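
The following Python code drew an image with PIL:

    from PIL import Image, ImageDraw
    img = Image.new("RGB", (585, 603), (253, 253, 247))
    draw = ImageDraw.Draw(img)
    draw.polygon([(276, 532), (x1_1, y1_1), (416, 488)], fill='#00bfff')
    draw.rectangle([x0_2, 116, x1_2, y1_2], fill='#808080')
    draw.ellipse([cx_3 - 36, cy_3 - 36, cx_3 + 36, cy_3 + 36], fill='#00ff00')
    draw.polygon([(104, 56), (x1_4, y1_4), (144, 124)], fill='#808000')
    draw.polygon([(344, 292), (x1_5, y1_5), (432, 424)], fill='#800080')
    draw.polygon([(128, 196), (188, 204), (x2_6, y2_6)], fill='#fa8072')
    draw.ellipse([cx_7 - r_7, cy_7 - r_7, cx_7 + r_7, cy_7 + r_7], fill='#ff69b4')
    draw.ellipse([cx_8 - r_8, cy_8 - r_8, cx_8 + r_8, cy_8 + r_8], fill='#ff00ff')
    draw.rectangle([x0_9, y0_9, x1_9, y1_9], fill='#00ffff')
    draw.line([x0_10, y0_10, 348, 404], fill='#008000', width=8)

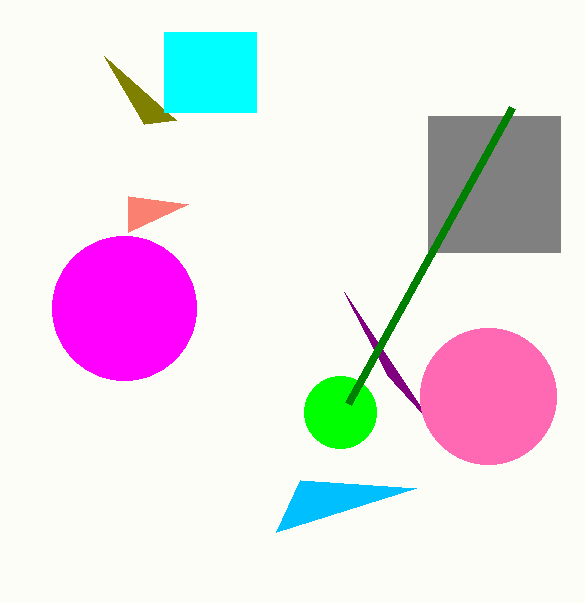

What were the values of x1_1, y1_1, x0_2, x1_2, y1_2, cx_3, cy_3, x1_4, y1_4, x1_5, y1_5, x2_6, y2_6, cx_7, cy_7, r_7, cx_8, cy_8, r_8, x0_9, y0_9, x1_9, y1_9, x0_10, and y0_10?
x1_1 = 300; y1_1 = 480; x0_2 = 428; x1_2 = 560; y1_2 = 252; cx_3 = 340; cy_3 = 412; x1_4 = 176; y1_4 = 120; x1_5 = 388; y1_5 = 376; x2_6 = 128; y2_6 = 232; cx_7 = 488; cy_7 = 396; r_7 = 68; cx_8 = 124; cy_8 = 308; r_8 = 72; x0_9 = 164; y0_9 = 32; x1_9 = 256; y1_9 = 112; x0_10 = 512; y0_10 = 108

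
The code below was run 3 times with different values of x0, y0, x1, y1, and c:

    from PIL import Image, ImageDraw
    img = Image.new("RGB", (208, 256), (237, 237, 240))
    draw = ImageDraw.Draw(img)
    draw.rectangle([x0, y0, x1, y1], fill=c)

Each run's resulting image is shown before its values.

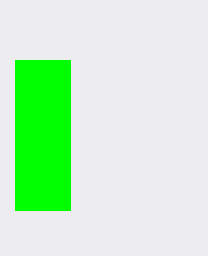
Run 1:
x0 = 15
y0 = 60
x1 = 70
y1 = 210
c = 'lime'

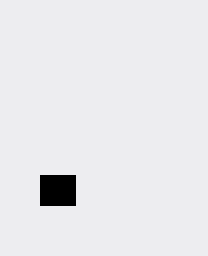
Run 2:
x0 = 40, y0 = 175, x1 = 75, y1 = 205, c = 'black'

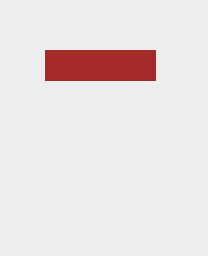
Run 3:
x0 = 45; y0 = 50; x1 = 155; y1 = 80; c = 'brown'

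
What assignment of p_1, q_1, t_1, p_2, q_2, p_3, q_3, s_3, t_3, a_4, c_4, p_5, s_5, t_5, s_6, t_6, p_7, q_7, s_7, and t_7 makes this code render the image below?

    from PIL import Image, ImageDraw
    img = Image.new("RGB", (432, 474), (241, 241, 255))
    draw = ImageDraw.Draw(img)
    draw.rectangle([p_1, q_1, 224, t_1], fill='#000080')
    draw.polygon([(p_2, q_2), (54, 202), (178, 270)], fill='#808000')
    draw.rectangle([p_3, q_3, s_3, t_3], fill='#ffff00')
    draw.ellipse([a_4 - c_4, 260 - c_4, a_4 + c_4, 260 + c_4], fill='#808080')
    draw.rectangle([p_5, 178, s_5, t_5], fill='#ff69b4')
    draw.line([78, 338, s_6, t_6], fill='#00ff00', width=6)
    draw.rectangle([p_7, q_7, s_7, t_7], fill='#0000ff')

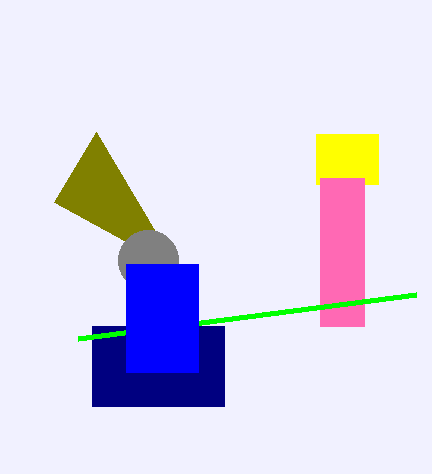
p_1 = 92
q_1 = 326
t_1 = 406
p_2 = 96
q_2 = 132
p_3 = 316
q_3 = 134
s_3 = 378
t_3 = 184
a_4 = 148
c_4 = 30
p_5 = 320
s_5 = 364
t_5 = 326
s_6 = 416
t_6 = 294
p_7 = 126
q_7 = 264
s_7 = 198
t_7 = 372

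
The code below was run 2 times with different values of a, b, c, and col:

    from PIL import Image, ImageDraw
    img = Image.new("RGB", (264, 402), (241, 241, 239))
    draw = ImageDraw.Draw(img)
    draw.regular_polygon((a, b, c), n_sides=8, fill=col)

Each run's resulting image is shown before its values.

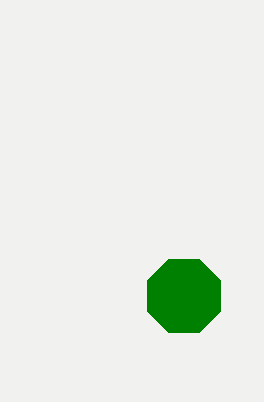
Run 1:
a = 184, b = 296, c = 40, col = 'green'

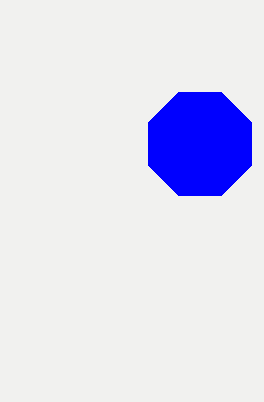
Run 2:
a = 200, b = 144, c = 56, col = 'blue'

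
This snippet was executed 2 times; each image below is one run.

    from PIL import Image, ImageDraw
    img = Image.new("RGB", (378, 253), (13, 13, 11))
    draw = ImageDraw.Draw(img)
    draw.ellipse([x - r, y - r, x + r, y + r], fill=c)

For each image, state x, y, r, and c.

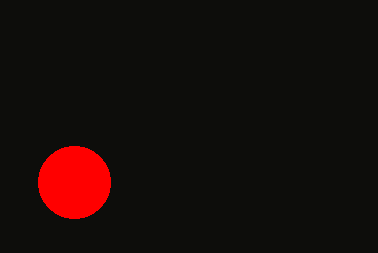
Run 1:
x = 74
y = 182
r = 36
c = 'red'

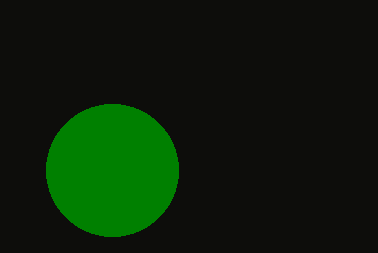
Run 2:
x = 112, y = 170, r = 66, c = 'green'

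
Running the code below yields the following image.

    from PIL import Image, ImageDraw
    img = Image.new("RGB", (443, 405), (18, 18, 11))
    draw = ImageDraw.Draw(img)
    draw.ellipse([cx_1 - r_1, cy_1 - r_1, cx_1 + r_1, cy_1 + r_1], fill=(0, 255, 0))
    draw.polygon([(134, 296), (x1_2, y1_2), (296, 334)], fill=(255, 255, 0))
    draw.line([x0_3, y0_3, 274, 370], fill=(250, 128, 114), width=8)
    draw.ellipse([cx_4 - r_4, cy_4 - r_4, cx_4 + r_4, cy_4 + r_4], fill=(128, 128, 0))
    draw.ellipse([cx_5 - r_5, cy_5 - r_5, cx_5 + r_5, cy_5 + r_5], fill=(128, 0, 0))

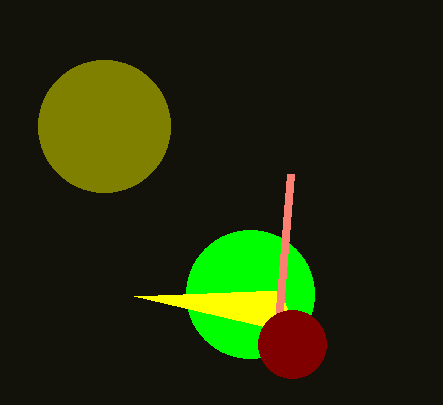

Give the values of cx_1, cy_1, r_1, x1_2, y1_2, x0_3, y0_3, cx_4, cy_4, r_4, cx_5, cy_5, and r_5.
cx_1 = 250, cy_1 = 294, r_1 = 64, x1_2 = 280, y1_2 = 290, x0_3 = 290, y0_3 = 174, cx_4 = 104, cy_4 = 126, r_4 = 66, cx_5 = 292, cy_5 = 344, r_5 = 34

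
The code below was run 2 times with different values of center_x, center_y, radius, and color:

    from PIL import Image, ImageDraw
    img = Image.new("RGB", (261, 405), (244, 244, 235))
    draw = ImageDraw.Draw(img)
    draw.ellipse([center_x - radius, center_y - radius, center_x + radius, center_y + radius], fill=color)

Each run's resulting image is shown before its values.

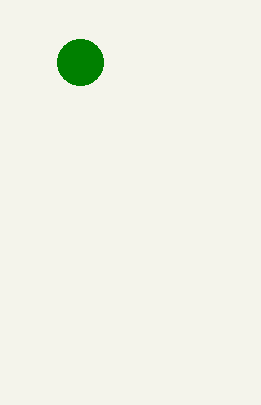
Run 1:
center_x = 80
center_y = 62
radius = 23
color = 'green'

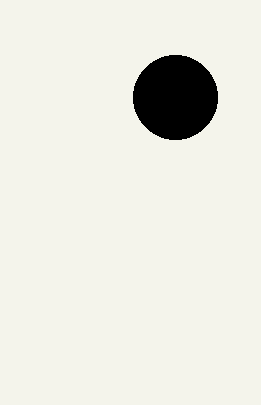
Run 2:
center_x = 175, center_y = 97, radius = 42, color = 'black'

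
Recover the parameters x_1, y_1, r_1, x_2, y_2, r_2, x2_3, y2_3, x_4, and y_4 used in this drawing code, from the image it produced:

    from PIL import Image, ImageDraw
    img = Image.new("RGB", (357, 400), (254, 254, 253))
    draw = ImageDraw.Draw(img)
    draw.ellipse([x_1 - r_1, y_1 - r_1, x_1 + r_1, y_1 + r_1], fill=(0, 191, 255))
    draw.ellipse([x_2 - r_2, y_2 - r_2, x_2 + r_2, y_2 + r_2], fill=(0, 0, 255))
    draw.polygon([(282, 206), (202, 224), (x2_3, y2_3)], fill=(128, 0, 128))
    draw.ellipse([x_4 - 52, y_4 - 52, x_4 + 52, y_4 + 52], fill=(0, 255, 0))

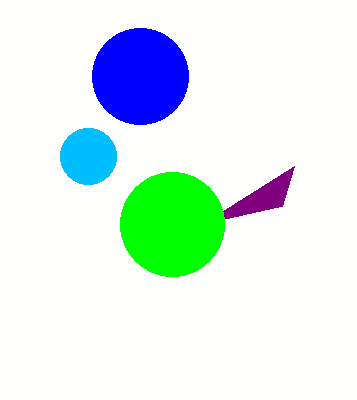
x_1 = 88, y_1 = 156, r_1 = 28, x_2 = 140, y_2 = 76, r_2 = 48, x2_3 = 294, y2_3 = 166, x_4 = 172, y_4 = 224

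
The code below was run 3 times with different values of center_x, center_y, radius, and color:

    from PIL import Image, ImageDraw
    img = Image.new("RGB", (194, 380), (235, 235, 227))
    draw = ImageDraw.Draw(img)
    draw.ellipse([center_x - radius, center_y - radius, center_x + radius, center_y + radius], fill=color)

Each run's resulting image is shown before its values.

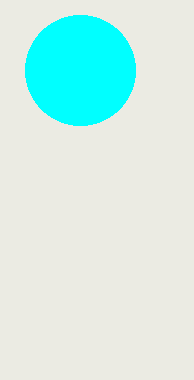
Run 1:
center_x = 80
center_y = 70
radius = 55
color = 'cyan'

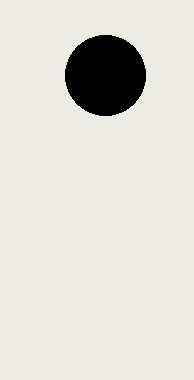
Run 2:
center_x = 105; center_y = 75; radius = 40; color = 'black'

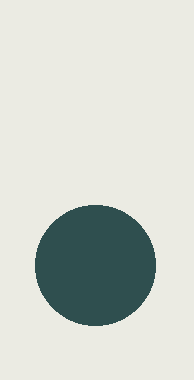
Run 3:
center_x = 95, center_y = 265, radius = 60, color = 'darkslategray'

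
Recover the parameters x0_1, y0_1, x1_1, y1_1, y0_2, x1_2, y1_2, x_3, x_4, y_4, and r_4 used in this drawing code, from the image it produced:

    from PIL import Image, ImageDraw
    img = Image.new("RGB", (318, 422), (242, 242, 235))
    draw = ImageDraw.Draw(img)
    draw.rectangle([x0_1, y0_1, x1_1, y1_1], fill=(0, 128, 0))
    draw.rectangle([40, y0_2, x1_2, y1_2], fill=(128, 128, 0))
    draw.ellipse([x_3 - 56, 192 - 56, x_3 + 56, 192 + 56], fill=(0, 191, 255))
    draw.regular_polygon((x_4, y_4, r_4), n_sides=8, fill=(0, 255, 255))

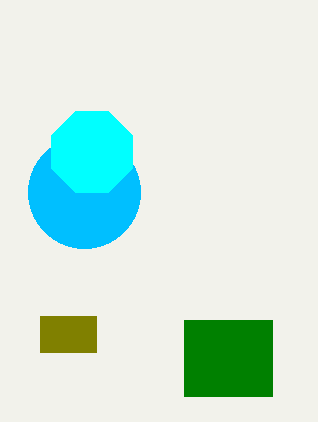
x0_1 = 184
y0_1 = 320
x1_1 = 272
y1_1 = 396
y0_2 = 316
x1_2 = 96
y1_2 = 352
x_3 = 84
x_4 = 92
y_4 = 152
r_4 = 44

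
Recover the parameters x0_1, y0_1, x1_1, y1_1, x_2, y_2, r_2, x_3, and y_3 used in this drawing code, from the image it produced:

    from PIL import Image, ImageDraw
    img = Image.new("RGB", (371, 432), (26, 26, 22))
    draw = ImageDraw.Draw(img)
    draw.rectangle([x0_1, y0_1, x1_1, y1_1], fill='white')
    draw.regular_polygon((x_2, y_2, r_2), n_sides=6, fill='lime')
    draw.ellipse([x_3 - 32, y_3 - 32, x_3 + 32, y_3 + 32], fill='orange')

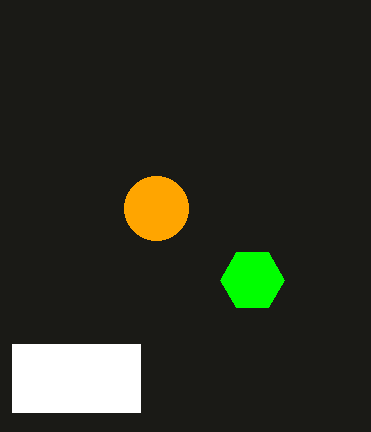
x0_1 = 12, y0_1 = 344, x1_1 = 140, y1_1 = 412, x_2 = 252, y_2 = 280, r_2 = 32, x_3 = 156, y_3 = 208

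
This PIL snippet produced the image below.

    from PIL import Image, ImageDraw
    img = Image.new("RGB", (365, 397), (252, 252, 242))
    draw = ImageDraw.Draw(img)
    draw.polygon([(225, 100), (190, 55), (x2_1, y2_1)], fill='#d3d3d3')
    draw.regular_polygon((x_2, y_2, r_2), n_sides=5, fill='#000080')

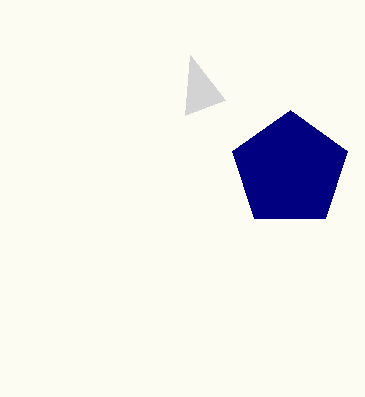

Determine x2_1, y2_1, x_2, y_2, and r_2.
x2_1 = 185; y2_1 = 115; x_2 = 290; y_2 = 170; r_2 = 60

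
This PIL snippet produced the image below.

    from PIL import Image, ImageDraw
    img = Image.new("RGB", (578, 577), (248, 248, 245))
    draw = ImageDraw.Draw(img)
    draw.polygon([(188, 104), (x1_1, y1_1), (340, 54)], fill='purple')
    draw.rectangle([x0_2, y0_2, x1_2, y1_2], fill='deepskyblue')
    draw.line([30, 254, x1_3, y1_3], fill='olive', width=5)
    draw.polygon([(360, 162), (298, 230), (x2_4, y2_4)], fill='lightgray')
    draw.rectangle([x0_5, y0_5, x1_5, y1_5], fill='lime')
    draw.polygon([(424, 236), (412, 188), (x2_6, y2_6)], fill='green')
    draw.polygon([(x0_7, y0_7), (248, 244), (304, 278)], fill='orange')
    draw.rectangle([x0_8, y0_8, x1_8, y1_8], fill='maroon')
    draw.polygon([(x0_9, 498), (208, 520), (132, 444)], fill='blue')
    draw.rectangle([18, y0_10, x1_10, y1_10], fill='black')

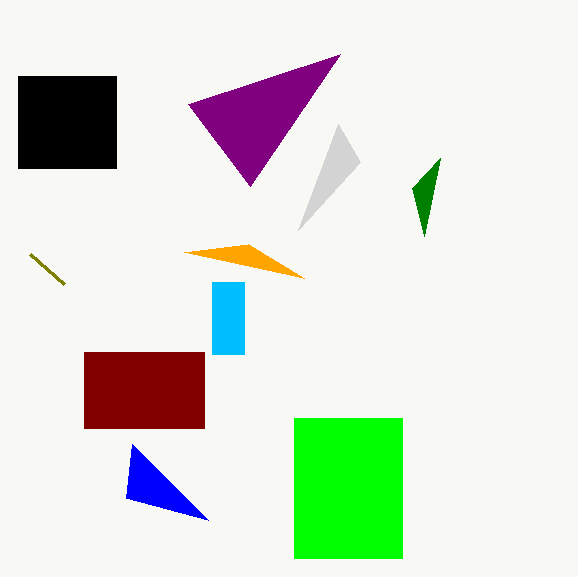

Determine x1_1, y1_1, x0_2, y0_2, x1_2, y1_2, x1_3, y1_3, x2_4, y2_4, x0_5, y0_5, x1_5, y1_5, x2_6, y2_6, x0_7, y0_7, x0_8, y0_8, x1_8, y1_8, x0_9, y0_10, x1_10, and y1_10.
x1_1 = 250; y1_1 = 186; x0_2 = 212; y0_2 = 282; x1_2 = 244; y1_2 = 354; x1_3 = 64; y1_3 = 284; x2_4 = 338; y2_4 = 124; x0_5 = 294; y0_5 = 418; x1_5 = 402; y1_5 = 558; x2_6 = 440; y2_6 = 158; x0_7 = 184; y0_7 = 252; x0_8 = 84; y0_8 = 352; x1_8 = 204; y1_8 = 428; x0_9 = 126; y0_10 = 76; x1_10 = 116; y1_10 = 168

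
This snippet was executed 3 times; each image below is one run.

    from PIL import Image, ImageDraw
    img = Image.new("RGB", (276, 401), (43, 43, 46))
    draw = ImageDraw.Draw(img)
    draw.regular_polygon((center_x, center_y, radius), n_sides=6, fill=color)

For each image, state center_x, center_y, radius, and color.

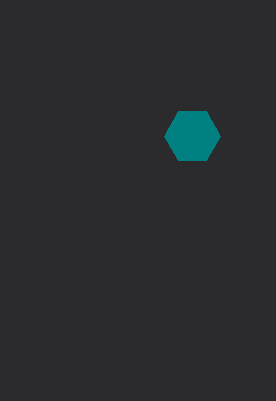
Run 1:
center_x = 192, center_y = 136, radius = 28, color = 'teal'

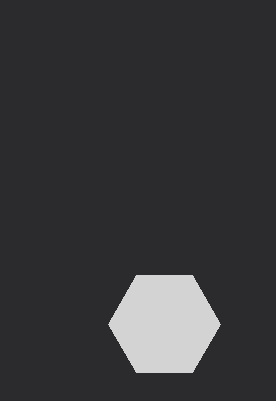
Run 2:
center_x = 164; center_y = 324; radius = 56; color = 'lightgray'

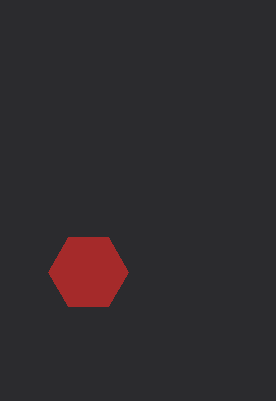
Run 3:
center_x = 88, center_y = 272, radius = 40, color = 'brown'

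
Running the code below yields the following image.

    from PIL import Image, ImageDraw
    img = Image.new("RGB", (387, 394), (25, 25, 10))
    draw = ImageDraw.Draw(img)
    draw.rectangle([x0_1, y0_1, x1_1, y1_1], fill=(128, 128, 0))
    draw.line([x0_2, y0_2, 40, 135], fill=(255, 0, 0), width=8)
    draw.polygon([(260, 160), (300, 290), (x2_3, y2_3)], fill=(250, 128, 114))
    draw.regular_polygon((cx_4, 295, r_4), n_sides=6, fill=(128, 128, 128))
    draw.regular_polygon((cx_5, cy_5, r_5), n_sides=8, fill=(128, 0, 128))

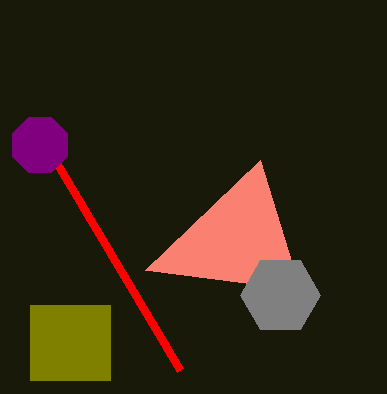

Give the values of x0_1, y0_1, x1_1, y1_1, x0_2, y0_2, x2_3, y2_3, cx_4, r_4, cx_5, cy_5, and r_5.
x0_1 = 30; y0_1 = 305; x1_1 = 110; y1_1 = 380; x0_2 = 180; y0_2 = 370; x2_3 = 145; y2_3 = 270; cx_4 = 280; r_4 = 40; cx_5 = 40; cy_5 = 145; r_5 = 30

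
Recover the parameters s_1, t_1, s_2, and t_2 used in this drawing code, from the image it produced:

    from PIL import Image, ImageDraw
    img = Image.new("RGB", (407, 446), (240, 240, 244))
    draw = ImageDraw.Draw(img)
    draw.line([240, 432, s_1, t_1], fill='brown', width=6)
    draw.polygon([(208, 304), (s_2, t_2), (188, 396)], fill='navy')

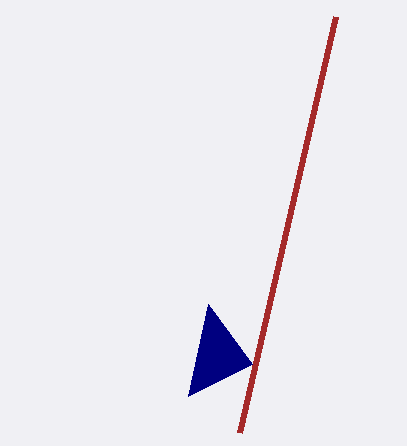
s_1 = 336
t_1 = 16
s_2 = 252
t_2 = 364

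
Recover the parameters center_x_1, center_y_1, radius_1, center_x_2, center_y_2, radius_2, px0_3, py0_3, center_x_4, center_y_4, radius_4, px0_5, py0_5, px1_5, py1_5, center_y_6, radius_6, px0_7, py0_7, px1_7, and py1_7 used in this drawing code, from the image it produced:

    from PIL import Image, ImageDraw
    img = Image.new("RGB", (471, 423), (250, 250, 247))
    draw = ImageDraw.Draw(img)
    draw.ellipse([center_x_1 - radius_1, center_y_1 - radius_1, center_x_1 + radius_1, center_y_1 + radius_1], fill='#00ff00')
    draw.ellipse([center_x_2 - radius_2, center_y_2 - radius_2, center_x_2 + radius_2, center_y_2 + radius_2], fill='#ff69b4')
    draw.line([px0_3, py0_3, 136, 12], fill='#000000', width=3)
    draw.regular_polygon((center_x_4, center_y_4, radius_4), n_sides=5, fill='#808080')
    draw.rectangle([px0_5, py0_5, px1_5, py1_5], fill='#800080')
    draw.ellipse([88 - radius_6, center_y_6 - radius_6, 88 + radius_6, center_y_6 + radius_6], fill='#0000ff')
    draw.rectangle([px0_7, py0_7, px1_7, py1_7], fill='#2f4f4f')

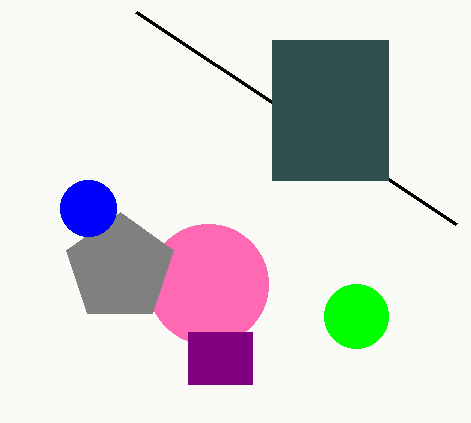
center_x_1 = 356
center_y_1 = 316
radius_1 = 32
center_x_2 = 208
center_y_2 = 284
radius_2 = 60
px0_3 = 456
py0_3 = 224
center_x_4 = 120
center_y_4 = 268
radius_4 = 56
px0_5 = 188
py0_5 = 332
px1_5 = 252
py1_5 = 384
center_y_6 = 208
radius_6 = 28
px0_7 = 272
py0_7 = 40
px1_7 = 388
py1_7 = 180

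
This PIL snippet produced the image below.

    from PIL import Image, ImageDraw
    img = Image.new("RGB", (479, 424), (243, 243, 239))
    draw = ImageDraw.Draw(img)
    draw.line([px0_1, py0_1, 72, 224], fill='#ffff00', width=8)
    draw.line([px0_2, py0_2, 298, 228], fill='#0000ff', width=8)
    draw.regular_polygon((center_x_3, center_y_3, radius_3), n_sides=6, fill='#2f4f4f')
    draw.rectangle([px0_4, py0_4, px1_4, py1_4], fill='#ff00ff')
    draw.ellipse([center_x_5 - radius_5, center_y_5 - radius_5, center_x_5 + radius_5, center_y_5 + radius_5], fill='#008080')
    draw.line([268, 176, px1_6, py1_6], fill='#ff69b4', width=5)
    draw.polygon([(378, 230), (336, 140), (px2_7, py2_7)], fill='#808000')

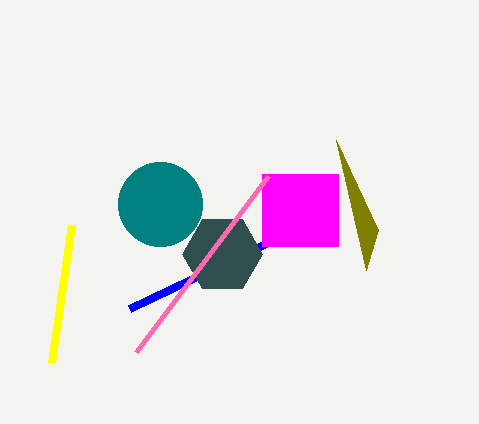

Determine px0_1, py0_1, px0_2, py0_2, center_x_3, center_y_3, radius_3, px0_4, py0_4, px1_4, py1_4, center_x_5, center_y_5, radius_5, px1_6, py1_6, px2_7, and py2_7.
px0_1 = 52, py0_1 = 362, px0_2 = 130, py0_2 = 308, center_x_3 = 222, center_y_3 = 254, radius_3 = 40, px0_4 = 262, py0_4 = 174, px1_4 = 338, py1_4 = 246, center_x_5 = 160, center_y_5 = 204, radius_5 = 42, px1_6 = 136, py1_6 = 352, px2_7 = 366, py2_7 = 270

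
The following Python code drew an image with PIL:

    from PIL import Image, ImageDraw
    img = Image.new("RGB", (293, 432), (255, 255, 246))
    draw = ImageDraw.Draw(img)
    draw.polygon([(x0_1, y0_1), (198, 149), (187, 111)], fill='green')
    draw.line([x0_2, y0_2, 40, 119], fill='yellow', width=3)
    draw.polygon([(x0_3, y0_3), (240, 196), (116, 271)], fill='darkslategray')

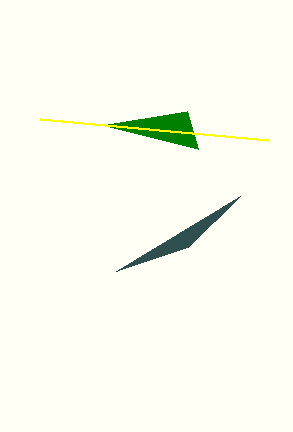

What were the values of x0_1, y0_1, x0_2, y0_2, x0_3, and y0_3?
x0_1 = 102, y0_1 = 125, x0_2 = 268, y0_2 = 140, x0_3 = 188, y0_3 = 247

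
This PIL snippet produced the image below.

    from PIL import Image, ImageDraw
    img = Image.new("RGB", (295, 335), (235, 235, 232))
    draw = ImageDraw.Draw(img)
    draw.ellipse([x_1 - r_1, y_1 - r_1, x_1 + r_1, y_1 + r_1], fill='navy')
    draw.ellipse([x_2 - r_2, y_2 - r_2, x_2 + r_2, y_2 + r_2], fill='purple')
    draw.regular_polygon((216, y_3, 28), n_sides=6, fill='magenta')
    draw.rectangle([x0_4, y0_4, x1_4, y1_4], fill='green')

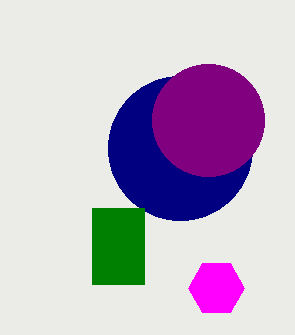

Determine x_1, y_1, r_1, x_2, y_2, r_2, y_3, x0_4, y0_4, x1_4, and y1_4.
x_1 = 180; y_1 = 148; r_1 = 72; x_2 = 208; y_2 = 120; r_2 = 56; y_3 = 288; x0_4 = 92; y0_4 = 208; x1_4 = 144; y1_4 = 284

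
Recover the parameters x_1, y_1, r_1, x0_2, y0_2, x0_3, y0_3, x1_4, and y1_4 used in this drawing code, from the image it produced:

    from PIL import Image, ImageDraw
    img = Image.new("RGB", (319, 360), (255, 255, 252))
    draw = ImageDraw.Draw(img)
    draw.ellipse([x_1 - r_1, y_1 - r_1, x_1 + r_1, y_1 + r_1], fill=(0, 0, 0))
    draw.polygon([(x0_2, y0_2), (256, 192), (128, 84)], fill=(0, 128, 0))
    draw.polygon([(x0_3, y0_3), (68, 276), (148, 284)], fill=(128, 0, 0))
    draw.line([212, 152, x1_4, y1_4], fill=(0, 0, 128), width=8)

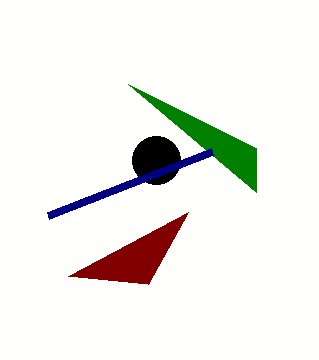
x_1 = 156
y_1 = 160
r_1 = 24
x0_2 = 256
y0_2 = 148
x0_3 = 188
y0_3 = 212
x1_4 = 48
y1_4 = 216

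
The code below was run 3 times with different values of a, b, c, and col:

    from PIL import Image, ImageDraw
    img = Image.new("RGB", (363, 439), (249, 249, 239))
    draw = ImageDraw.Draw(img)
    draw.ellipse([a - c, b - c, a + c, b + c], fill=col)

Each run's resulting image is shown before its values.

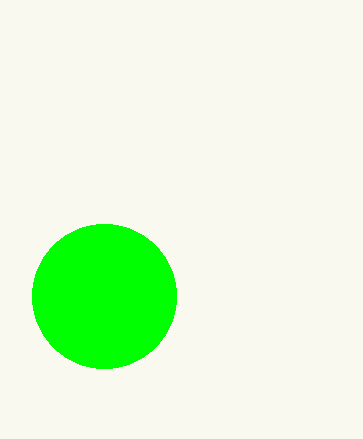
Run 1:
a = 104
b = 296
c = 72
col = 'lime'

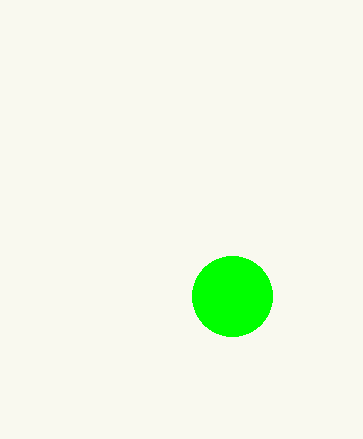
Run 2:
a = 232, b = 296, c = 40, col = 'lime'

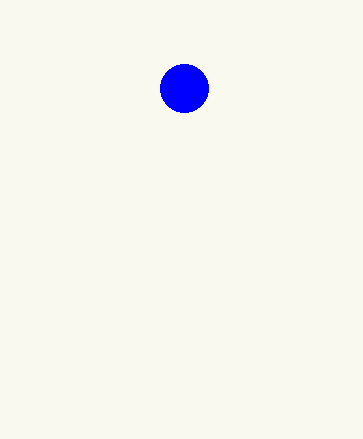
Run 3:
a = 184; b = 88; c = 24; col = 'blue'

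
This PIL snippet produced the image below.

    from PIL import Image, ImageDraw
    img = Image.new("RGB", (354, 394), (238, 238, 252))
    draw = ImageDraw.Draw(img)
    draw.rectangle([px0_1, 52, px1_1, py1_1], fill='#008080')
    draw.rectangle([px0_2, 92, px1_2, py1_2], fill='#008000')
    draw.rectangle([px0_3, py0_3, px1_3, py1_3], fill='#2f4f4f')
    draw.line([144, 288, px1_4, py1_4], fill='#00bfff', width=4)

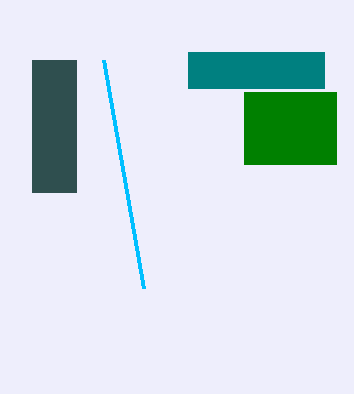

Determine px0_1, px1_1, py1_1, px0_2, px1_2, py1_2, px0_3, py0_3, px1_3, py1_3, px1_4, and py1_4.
px0_1 = 188, px1_1 = 324, py1_1 = 88, px0_2 = 244, px1_2 = 336, py1_2 = 164, px0_3 = 32, py0_3 = 60, px1_3 = 76, py1_3 = 192, px1_4 = 104, py1_4 = 60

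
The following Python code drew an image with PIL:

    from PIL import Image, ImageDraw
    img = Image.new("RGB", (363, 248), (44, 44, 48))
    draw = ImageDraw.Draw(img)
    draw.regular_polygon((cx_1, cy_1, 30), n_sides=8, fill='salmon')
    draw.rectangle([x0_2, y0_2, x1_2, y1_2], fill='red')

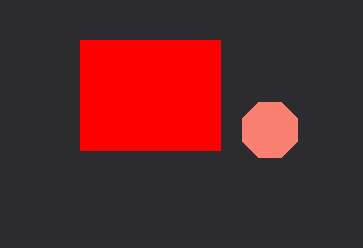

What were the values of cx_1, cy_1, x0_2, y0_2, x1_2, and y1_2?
cx_1 = 270; cy_1 = 130; x0_2 = 80; y0_2 = 40; x1_2 = 220; y1_2 = 150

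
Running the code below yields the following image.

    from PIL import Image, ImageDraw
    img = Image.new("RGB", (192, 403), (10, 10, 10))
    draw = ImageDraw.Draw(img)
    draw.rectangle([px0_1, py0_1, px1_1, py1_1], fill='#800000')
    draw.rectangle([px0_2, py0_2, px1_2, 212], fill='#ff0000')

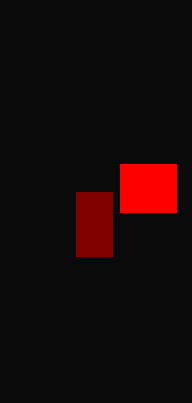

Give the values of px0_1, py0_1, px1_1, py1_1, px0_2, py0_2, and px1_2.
px0_1 = 76; py0_1 = 192; px1_1 = 112; py1_1 = 256; px0_2 = 120; py0_2 = 164; px1_2 = 176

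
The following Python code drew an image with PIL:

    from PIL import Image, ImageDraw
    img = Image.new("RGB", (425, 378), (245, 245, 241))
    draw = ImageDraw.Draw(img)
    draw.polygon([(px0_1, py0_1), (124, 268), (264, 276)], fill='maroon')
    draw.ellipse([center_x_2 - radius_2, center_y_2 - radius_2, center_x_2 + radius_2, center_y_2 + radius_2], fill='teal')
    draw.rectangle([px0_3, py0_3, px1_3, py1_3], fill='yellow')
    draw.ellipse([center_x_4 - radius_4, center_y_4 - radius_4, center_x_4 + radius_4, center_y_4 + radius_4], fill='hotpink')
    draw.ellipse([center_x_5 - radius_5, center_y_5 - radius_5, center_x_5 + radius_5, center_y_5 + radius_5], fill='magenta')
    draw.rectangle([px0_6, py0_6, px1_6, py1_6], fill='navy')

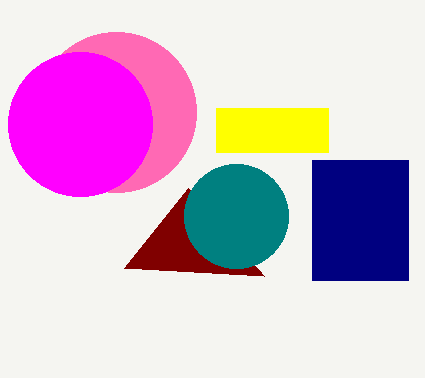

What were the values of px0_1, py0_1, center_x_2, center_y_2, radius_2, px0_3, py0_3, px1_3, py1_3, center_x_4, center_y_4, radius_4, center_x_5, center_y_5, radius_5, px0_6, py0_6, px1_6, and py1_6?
px0_1 = 188
py0_1 = 188
center_x_2 = 236
center_y_2 = 216
radius_2 = 52
px0_3 = 216
py0_3 = 108
px1_3 = 328
py1_3 = 152
center_x_4 = 116
center_y_4 = 112
radius_4 = 80
center_x_5 = 80
center_y_5 = 124
radius_5 = 72
px0_6 = 312
py0_6 = 160
px1_6 = 408
py1_6 = 280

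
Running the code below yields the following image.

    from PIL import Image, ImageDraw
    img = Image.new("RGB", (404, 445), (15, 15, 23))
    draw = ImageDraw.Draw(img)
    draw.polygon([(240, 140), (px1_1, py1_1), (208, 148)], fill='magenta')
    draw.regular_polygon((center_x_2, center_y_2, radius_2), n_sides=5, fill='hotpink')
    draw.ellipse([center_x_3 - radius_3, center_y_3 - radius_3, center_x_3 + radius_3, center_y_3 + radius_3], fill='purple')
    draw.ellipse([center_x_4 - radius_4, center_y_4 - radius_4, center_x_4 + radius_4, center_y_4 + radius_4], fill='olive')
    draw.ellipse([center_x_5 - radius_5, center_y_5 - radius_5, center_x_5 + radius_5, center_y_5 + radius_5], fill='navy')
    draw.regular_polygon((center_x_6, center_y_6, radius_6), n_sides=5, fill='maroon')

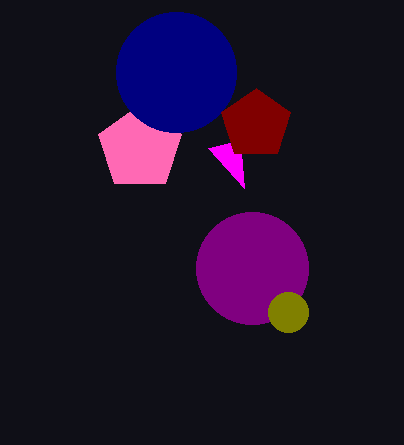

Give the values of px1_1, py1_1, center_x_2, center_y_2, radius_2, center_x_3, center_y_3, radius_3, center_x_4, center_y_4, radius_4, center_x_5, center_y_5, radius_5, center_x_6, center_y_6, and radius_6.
px1_1 = 244
py1_1 = 188
center_x_2 = 140
center_y_2 = 148
radius_2 = 44
center_x_3 = 252
center_y_3 = 268
radius_3 = 56
center_x_4 = 288
center_y_4 = 312
radius_4 = 20
center_x_5 = 176
center_y_5 = 72
radius_5 = 60
center_x_6 = 256
center_y_6 = 124
radius_6 = 36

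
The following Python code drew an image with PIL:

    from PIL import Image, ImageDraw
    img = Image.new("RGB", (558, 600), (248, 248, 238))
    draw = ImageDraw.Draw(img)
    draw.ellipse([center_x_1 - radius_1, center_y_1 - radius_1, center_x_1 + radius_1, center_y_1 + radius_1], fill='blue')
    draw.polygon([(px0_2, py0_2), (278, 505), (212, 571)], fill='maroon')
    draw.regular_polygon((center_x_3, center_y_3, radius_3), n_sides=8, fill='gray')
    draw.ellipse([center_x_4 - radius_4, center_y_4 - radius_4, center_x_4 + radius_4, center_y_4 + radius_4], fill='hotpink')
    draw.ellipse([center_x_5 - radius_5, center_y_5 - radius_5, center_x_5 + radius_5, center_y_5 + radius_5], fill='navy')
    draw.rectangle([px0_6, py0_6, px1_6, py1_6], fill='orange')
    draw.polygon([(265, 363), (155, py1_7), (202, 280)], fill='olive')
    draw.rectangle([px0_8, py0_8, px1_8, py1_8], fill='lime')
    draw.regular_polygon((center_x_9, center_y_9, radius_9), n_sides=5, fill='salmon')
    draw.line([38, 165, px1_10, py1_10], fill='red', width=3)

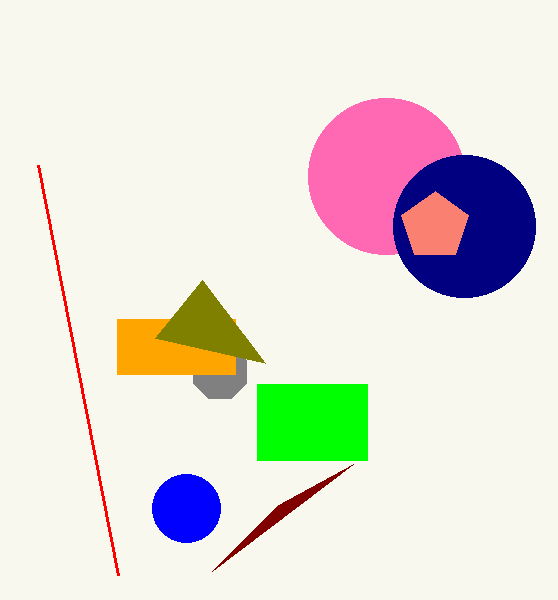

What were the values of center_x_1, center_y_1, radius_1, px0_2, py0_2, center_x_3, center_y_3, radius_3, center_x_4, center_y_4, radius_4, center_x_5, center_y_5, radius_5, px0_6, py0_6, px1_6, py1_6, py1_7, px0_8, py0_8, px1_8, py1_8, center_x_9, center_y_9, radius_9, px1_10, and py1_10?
center_x_1 = 186; center_y_1 = 508; radius_1 = 34; px0_2 = 353; py0_2 = 464; center_x_3 = 220; center_y_3 = 372; radius_3 = 29; center_x_4 = 386; center_y_4 = 176; radius_4 = 78; center_x_5 = 464; center_y_5 = 226; radius_5 = 71; px0_6 = 117; py0_6 = 319; px1_6 = 235; py1_6 = 374; py1_7 = 338; px0_8 = 257; py0_8 = 384; px1_8 = 367; py1_8 = 460; center_x_9 = 435; center_y_9 = 226; radius_9 = 35; px1_10 = 118; py1_10 = 575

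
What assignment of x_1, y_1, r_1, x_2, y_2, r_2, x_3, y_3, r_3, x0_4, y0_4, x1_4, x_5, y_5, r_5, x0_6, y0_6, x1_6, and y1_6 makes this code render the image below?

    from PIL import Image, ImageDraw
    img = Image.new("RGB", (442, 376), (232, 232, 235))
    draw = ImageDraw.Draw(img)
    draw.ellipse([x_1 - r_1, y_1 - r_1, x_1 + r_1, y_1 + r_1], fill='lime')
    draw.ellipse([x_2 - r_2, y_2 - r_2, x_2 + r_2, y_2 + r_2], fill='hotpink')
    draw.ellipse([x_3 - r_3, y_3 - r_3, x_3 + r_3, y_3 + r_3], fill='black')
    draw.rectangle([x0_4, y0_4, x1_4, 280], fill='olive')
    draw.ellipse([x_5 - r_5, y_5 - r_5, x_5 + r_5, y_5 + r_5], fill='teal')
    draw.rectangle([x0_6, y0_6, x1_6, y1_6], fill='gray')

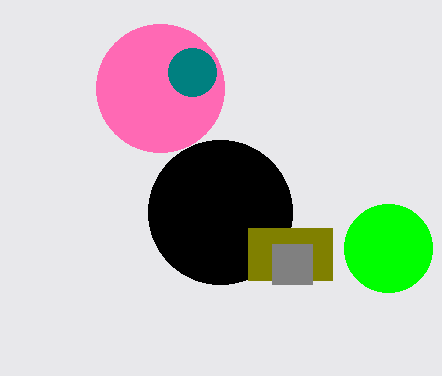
x_1 = 388; y_1 = 248; r_1 = 44; x_2 = 160; y_2 = 88; r_2 = 64; x_3 = 220; y_3 = 212; r_3 = 72; x0_4 = 248; y0_4 = 228; x1_4 = 332; x_5 = 192; y_5 = 72; r_5 = 24; x0_6 = 272; y0_6 = 244; x1_6 = 312; y1_6 = 284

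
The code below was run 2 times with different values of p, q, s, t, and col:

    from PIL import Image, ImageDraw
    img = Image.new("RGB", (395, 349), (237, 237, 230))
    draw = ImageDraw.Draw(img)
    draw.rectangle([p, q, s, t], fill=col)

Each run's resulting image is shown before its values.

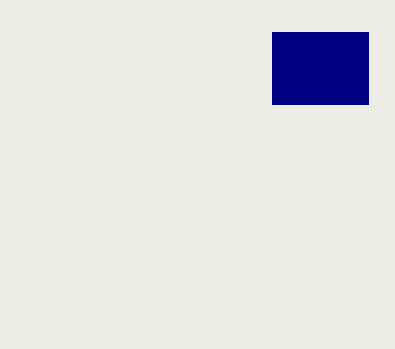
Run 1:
p = 272; q = 32; s = 368; t = 104; col = 'navy'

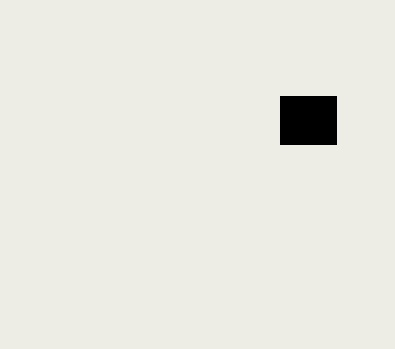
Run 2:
p = 280
q = 96
s = 336
t = 144
col = 'black'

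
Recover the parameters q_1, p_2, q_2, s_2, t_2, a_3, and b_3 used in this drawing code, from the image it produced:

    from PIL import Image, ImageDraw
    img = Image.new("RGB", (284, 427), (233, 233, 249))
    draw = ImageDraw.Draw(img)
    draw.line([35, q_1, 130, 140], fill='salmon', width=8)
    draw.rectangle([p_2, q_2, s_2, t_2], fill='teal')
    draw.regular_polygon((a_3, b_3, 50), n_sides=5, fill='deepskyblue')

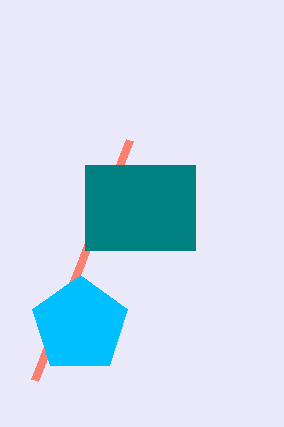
q_1 = 380
p_2 = 85
q_2 = 165
s_2 = 195
t_2 = 250
a_3 = 80
b_3 = 325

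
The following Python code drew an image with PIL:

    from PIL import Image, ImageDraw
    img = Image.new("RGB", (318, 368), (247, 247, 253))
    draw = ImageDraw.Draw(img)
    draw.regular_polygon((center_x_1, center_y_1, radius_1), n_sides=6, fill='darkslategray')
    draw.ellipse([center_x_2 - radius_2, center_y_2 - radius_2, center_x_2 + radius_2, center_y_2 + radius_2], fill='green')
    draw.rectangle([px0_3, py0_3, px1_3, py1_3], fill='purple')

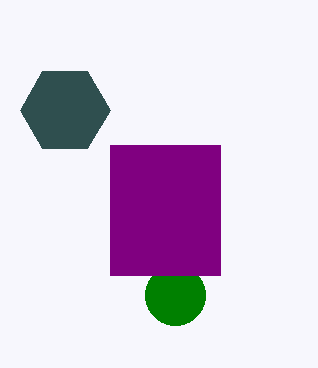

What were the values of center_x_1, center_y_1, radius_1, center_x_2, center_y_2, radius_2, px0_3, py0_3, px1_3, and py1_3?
center_x_1 = 65
center_y_1 = 110
radius_1 = 45
center_x_2 = 175
center_y_2 = 295
radius_2 = 30
px0_3 = 110
py0_3 = 145
px1_3 = 220
py1_3 = 275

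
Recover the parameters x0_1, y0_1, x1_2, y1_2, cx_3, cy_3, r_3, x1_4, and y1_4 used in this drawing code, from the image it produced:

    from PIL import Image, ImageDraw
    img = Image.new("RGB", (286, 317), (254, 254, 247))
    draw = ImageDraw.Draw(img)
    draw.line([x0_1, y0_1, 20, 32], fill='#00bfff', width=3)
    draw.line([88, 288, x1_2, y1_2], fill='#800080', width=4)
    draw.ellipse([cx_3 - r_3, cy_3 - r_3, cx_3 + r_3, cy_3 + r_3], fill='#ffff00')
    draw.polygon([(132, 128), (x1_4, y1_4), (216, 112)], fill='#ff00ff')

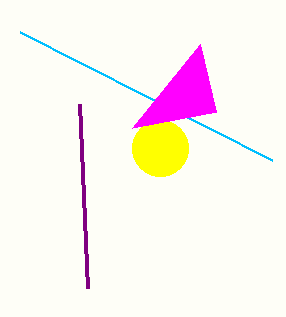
x0_1 = 272, y0_1 = 160, x1_2 = 80, y1_2 = 104, cx_3 = 160, cy_3 = 148, r_3 = 28, x1_4 = 200, y1_4 = 44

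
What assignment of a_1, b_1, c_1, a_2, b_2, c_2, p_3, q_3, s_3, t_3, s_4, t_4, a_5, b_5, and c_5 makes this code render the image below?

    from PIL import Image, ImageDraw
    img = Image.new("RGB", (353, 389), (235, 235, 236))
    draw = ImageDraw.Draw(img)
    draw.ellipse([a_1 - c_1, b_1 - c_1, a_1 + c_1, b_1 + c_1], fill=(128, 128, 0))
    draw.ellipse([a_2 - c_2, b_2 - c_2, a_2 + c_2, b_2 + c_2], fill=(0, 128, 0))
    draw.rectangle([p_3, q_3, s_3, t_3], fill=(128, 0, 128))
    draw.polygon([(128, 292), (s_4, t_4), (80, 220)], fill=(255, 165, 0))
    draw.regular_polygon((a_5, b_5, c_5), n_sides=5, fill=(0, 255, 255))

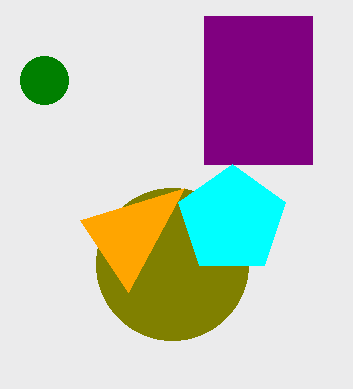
a_1 = 172, b_1 = 264, c_1 = 76, a_2 = 44, b_2 = 80, c_2 = 24, p_3 = 204, q_3 = 16, s_3 = 312, t_3 = 164, s_4 = 184, t_4 = 188, a_5 = 232, b_5 = 220, c_5 = 56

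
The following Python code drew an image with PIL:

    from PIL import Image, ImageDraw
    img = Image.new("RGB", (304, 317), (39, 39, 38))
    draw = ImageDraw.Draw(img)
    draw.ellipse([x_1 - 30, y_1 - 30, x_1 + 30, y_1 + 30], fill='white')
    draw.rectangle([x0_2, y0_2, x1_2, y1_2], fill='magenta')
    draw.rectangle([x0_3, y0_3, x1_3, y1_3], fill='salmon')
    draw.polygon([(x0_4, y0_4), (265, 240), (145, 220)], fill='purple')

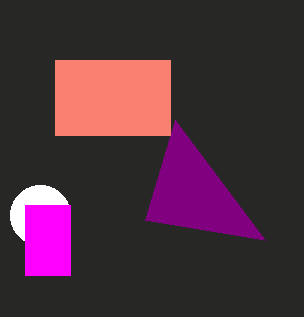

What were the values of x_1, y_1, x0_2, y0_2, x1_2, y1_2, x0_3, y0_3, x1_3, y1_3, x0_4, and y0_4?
x_1 = 40; y_1 = 215; x0_2 = 25; y0_2 = 205; x1_2 = 70; y1_2 = 275; x0_3 = 55; y0_3 = 60; x1_3 = 170; y1_3 = 135; x0_4 = 175; y0_4 = 120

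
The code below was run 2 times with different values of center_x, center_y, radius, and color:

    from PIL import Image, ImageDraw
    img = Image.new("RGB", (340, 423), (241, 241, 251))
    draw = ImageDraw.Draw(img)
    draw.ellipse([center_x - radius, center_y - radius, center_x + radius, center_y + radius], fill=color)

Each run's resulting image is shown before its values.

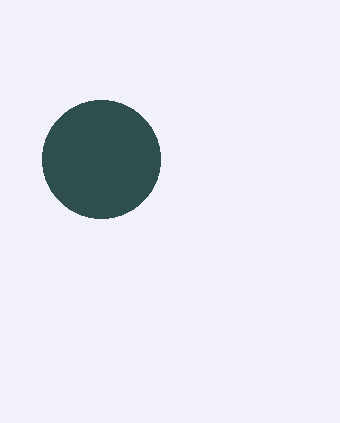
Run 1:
center_x = 101
center_y = 159
radius = 59
color = 'darkslategray'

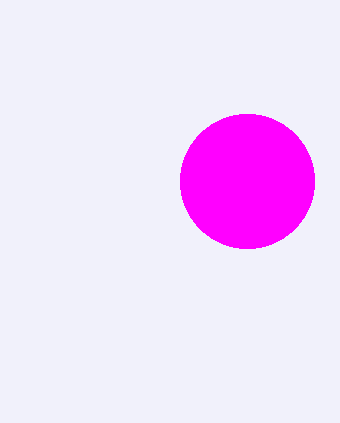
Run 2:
center_x = 247; center_y = 181; radius = 67; color = 'magenta'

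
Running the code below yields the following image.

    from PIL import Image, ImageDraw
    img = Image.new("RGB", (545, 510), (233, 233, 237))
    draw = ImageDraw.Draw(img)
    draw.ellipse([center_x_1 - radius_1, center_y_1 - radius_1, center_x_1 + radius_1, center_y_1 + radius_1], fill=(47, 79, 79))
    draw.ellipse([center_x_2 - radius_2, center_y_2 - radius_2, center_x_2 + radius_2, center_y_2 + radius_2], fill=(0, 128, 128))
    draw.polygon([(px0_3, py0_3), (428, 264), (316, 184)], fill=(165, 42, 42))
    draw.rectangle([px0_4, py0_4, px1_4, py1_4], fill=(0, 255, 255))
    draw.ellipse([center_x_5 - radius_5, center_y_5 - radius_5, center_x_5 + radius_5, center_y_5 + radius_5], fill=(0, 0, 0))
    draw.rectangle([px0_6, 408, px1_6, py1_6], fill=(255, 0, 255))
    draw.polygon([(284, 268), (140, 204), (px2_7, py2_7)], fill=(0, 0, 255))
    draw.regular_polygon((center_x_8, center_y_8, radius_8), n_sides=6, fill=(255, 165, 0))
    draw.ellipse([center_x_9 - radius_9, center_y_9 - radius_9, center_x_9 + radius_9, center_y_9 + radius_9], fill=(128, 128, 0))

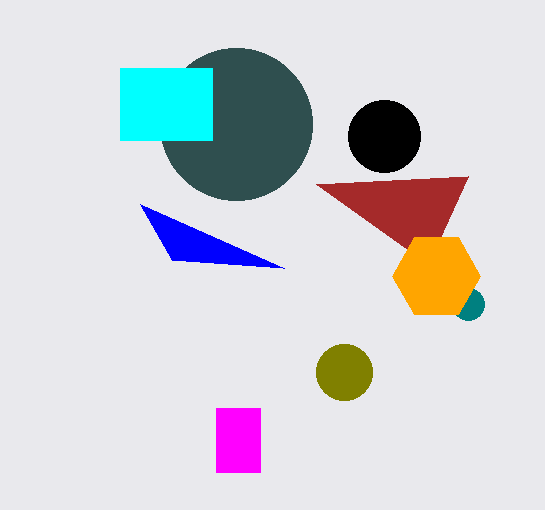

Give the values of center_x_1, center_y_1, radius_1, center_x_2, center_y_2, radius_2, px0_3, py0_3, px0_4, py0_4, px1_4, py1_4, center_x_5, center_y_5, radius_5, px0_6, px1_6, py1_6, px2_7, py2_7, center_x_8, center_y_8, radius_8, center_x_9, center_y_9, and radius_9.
center_x_1 = 236
center_y_1 = 124
radius_1 = 76
center_x_2 = 468
center_y_2 = 304
radius_2 = 16
px0_3 = 468
py0_3 = 176
px0_4 = 120
py0_4 = 68
px1_4 = 212
py1_4 = 140
center_x_5 = 384
center_y_5 = 136
radius_5 = 36
px0_6 = 216
px1_6 = 260
py1_6 = 472
px2_7 = 172
py2_7 = 260
center_x_8 = 436
center_y_8 = 276
radius_8 = 44
center_x_9 = 344
center_y_9 = 372
radius_9 = 28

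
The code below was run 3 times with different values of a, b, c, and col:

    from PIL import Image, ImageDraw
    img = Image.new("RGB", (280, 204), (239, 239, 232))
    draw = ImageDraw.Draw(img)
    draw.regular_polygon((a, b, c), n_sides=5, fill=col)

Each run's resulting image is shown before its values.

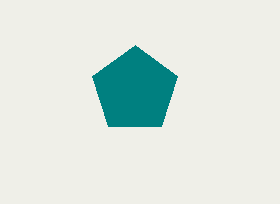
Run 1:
a = 135
b = 90
c = 45
col = 'teal'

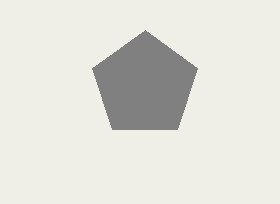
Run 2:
a = 145
b = 85
c = 55
col = 'gray'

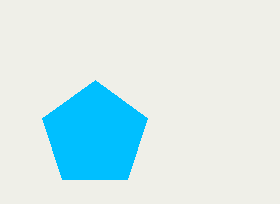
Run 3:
a = 95; b = 135; c = 55; col = 'deepskyblue'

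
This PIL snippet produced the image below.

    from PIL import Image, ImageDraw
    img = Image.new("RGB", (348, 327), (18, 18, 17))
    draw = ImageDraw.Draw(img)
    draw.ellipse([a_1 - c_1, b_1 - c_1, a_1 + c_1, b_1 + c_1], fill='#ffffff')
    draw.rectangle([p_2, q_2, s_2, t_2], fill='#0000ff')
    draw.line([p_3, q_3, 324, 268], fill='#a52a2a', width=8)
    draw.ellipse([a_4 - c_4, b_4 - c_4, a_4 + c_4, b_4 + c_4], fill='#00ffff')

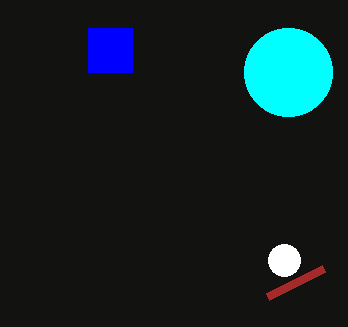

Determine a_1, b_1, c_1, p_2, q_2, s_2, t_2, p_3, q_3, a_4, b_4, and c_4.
a_1 = 284, b_1 = 260, c_1 = 16, p_2 = 88, q_2 = 28, s_2 = 132, t_2 = 72, p_3 = 268, q_3 = 296, a_4 = 288, b_4 = 72, c_4 = 44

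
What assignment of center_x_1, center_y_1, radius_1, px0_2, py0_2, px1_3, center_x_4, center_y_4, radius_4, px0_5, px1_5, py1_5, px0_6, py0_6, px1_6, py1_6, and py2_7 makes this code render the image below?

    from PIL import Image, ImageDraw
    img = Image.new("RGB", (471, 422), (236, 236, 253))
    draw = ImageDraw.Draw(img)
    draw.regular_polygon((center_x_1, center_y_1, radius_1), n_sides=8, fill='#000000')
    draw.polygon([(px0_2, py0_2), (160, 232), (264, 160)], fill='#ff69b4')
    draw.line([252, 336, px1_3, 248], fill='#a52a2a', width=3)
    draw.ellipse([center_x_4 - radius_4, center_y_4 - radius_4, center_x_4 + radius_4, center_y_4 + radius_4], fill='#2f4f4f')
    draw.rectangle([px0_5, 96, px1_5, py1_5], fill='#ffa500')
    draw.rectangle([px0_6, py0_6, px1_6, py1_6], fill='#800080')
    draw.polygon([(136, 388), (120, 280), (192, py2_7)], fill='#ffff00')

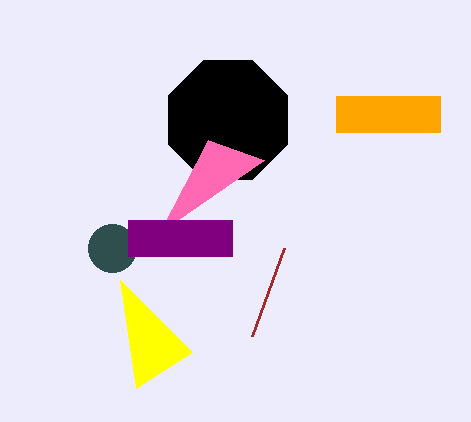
center_x_1 = 228; center_y_1 = 120; radius_1 = 64; px0_2 = 208; py0_2 = 140; px1_3 = 284; center_x_4 = 112; center_y_4 = 248; radius_4 = 24; px0_5 = 336; px1_5 = 440; py1_5 = 132; px0_6 = 128; py0_6 = 220; px1_6 = 232; py1_6 = 256; py2_7 = 352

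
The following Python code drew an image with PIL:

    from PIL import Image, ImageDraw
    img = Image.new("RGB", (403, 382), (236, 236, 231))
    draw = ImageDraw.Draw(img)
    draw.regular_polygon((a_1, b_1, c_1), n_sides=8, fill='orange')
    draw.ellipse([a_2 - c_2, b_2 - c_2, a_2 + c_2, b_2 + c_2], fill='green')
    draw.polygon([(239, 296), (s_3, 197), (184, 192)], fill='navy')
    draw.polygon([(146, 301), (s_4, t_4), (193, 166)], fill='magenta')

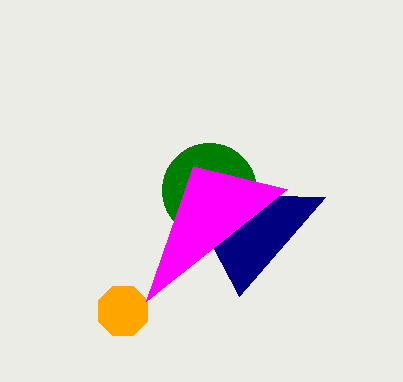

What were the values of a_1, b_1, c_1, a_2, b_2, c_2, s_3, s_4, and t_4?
a_1 = 123; b_1 = 311; c_1 = 27; a_2 = 209; b_2 = 190; c_2 = 47; s_3 = 325; s_4 = 287; t_4 = 189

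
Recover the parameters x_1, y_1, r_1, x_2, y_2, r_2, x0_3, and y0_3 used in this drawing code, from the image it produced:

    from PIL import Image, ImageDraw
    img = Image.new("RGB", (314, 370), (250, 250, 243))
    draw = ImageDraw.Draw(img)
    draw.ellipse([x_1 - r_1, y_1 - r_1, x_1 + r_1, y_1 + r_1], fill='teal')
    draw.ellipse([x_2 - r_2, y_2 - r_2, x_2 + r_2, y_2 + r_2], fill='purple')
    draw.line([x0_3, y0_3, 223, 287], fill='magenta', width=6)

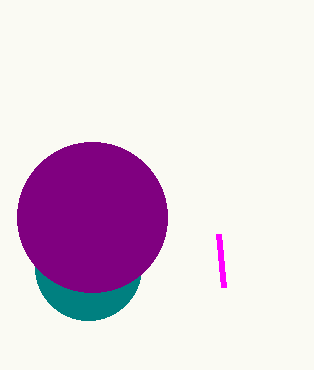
x_1 = 88
y_1 = 267
r_1 = 53
x_2 = 92
y_2 = 217
r_2 = 75
x0_3 = 218
y0_3 = 234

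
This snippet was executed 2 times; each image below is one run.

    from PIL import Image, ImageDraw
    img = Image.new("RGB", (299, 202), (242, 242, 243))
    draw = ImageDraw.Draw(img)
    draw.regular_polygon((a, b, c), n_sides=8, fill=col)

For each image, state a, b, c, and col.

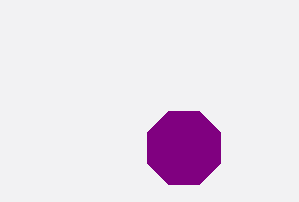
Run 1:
a = 184; b = 148; c = 40; col = 'purple'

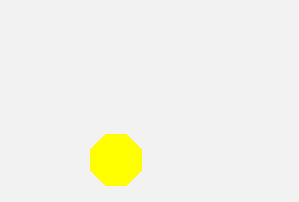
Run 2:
a = 116
b = 160
c = 28
col = 'yellow'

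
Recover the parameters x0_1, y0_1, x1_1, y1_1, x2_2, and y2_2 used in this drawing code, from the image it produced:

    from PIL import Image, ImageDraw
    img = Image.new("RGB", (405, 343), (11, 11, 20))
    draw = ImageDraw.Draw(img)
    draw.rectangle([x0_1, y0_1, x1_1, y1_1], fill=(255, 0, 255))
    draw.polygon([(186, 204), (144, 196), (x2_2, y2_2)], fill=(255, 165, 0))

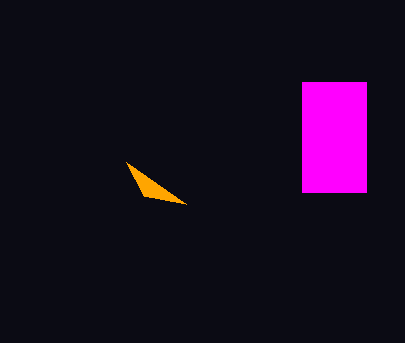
x0_1 = 302, y0_1 = 82, x1_1 = 366, y1_1 = 192, x2_2 = 126, y2_2 = 162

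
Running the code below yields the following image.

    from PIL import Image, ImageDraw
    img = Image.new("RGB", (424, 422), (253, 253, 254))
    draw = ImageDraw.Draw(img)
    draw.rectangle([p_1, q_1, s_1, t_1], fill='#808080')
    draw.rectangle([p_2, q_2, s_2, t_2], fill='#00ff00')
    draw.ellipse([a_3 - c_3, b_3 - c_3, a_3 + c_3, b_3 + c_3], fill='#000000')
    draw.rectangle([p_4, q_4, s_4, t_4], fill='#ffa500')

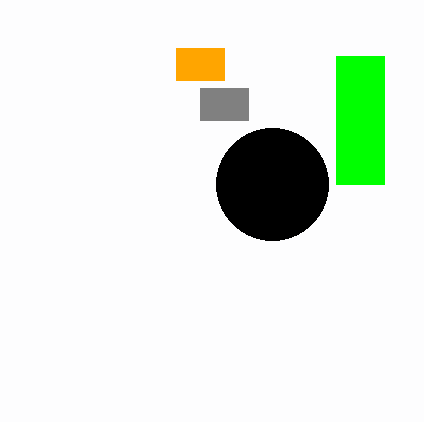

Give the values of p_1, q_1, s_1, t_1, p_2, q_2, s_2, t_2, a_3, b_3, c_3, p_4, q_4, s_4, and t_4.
p_1 = 200, q_1 = 88, s_1 = 248, t_1 = 120, p_2 = 336, q_2 = 56, s_2 = 384, t_2 = 184, a_3 = 272, b_3 = 184, c_3 = 56, p_4 = 176, q_4 = 48, s_4 = 224, t_4 = 80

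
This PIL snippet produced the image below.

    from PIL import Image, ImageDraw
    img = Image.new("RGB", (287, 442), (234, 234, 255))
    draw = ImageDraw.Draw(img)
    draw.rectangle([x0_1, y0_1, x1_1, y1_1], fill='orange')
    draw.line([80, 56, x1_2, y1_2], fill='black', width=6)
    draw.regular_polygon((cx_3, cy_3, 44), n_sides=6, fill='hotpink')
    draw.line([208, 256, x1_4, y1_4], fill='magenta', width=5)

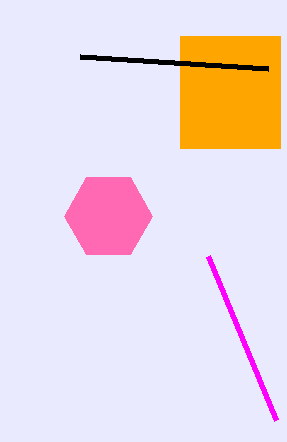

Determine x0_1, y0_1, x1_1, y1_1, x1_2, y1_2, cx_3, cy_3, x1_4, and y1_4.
x0_1 = 180, y0_1 = 36, x1_1 = 280, y1_1 = 148, x1_2 = 268, y1_2 = 68, cx_3 = 108, cy_3 = 216, x1_4 = 276, y1_4 = 420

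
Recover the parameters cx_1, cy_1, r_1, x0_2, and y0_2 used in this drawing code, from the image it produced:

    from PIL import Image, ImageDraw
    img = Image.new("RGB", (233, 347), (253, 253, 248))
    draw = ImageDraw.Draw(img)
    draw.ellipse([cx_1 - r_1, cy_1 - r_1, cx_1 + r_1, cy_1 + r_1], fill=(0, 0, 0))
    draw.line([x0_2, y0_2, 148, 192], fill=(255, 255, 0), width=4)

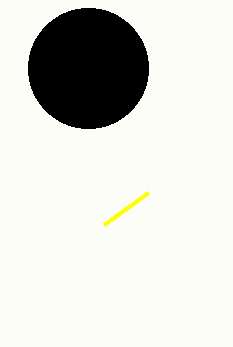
cx_1 = 88
cy_1 = 68
r_1 = 60
x0_2 = 104
y0_2 = 224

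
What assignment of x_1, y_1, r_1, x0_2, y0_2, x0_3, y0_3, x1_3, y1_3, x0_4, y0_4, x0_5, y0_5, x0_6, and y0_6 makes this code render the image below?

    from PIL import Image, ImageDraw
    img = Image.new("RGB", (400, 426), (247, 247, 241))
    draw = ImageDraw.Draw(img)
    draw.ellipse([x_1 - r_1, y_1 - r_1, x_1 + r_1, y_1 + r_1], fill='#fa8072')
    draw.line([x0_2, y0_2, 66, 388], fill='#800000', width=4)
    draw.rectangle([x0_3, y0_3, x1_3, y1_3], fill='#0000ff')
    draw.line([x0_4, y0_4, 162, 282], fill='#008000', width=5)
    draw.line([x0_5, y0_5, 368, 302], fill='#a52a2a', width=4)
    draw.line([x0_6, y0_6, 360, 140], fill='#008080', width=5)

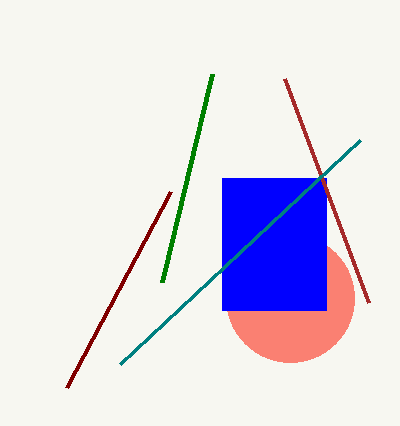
x_1 = 290, y_1 = 298, r_1 = 64, x0_2 = 170, y0_2 = 192, x0_3 = 222, y0_3 = 178, x1_3 = 326, y1_3 = 310, x0_4 = 212, y0_4 = 74, x0_5 = 284, y0_5 = 78, x0_6 = 120, y0_6 = 364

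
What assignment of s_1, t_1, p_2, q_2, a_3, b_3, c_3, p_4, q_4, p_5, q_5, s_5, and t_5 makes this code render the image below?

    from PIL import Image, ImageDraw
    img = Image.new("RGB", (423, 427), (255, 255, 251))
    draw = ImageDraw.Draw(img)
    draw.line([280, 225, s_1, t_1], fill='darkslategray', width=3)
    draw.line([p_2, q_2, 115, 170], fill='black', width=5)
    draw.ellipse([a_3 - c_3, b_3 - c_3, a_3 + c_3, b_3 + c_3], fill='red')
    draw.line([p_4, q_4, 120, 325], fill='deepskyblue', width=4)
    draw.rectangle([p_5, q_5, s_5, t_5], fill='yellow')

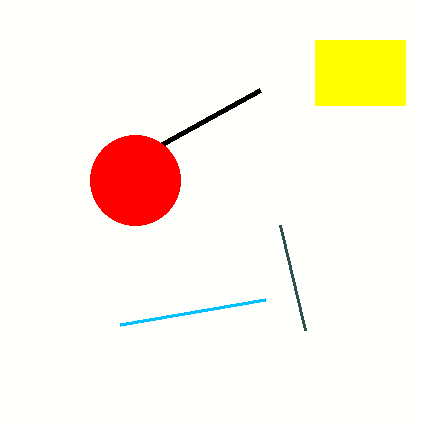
s_1 = 305; t_1 = 330; p_2 = 260; q_2 = 90; a_3 = 135; b_3 = 180; c_3 = 45; p_4 = 265; q_4 = 300; p_5 = 315; q_5 = 40; s_5 = 405; t_5 = 105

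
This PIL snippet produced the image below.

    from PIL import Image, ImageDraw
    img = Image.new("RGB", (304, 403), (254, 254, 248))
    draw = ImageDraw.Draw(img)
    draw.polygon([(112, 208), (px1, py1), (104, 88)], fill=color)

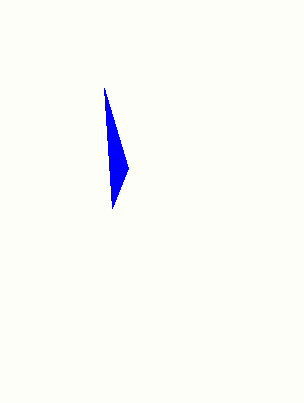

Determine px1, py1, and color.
px1 = 128
py1 = 168
color = 'blue'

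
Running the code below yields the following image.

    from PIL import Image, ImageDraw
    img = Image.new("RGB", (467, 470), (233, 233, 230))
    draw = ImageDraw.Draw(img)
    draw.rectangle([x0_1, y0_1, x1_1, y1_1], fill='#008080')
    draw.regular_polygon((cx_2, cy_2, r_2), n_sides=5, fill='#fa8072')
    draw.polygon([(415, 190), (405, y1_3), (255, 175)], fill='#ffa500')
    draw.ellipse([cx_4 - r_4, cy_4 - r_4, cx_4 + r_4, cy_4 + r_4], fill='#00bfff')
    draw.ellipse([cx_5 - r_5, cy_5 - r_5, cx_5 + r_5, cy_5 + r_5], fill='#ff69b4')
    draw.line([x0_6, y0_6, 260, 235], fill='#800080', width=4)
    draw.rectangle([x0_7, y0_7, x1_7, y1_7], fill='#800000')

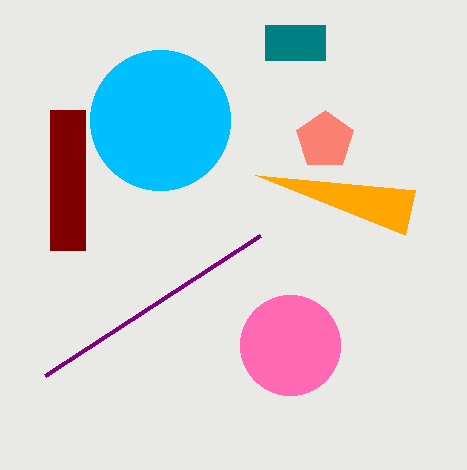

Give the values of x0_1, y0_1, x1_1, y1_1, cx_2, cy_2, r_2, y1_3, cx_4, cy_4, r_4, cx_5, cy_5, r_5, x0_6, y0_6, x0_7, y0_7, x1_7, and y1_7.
x0_1 = 265; y0_1 = 25; x1_1 = 325; y1_1 = 60; cx_2 = 325; cy_2 = 140; r_2 = 30; y1_3 = 235; cx_4 = 160; cy_4 = 120; r_4 = 70; cx_5 = 290; cy_5 = 345; r_5 = 50; x0_6 = 45; y0_6 = 375; x0_7 = 50; y0_7 = 110; x1_7 = 85; y1_7 = 250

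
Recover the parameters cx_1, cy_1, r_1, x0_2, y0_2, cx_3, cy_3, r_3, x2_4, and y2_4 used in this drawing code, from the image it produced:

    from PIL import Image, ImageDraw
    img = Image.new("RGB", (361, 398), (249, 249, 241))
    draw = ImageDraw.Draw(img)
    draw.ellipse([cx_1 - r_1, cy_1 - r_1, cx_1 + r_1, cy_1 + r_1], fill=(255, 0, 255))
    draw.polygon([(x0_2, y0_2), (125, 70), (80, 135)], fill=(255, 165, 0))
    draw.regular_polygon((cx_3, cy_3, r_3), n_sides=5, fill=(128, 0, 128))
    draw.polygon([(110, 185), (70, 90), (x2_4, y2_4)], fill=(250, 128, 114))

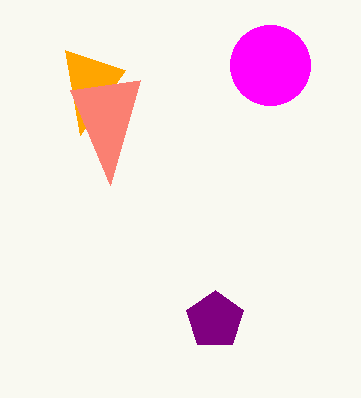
cx_1 = 270, cy_1 = 65, r_1 = 40, x0_2 = 65, y0_2 = 50, cx_3 = 215, cy_3 = 320, r_3 = 30, x2_4 = 140, y2_4 = 80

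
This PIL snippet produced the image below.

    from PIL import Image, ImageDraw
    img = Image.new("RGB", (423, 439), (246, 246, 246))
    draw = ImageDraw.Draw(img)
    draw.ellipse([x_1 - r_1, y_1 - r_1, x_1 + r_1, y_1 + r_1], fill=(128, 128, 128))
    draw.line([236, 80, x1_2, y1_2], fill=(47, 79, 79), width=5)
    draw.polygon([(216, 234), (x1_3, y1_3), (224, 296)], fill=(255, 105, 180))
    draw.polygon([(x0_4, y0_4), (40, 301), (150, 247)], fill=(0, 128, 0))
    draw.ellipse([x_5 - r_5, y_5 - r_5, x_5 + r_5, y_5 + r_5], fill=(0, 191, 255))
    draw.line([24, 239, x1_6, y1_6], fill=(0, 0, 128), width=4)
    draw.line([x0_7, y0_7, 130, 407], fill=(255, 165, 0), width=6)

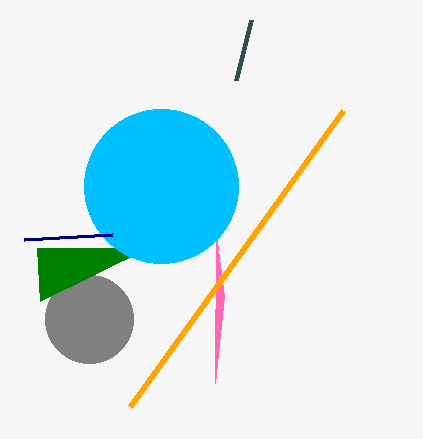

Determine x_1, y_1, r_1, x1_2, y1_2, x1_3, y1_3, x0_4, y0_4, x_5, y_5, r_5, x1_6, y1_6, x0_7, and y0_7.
x_1 = 89; y_1 = 319; r_1 = 44; x1_2 = 251; y1_2 = 20; x1_3 = 215; y1_3 = 383; x0_4 = 37; y0_4 = 248; x_5 = 161; y_5 = 186; r_5 = 77; x1_6 = 112; y1_6 = 234; x0_7 = 343; y0_7 = 111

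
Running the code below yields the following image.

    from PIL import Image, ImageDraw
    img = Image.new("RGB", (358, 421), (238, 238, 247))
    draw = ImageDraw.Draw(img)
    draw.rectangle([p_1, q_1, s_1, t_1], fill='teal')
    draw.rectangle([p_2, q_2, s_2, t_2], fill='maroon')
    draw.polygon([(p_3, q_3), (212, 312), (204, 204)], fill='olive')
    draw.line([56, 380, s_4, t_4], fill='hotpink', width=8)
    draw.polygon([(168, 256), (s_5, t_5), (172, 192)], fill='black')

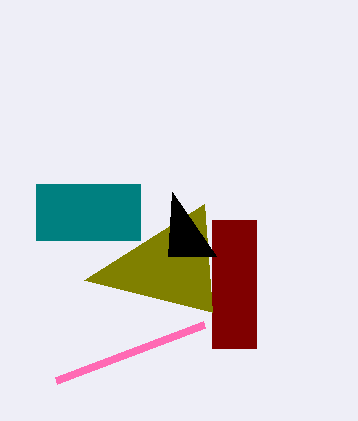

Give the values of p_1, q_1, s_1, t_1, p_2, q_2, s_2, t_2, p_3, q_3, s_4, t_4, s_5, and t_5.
p_1 = 36
q_1 = 184
s_1 = 140
t_1 = 240
p_2 = 212
q_2 = 220
s_2 = 256
t_2 = 348
p_3 = 84
q_3 = 280
s_4 = 204
t_4 = 324
s_5 = 216
t_5 = 256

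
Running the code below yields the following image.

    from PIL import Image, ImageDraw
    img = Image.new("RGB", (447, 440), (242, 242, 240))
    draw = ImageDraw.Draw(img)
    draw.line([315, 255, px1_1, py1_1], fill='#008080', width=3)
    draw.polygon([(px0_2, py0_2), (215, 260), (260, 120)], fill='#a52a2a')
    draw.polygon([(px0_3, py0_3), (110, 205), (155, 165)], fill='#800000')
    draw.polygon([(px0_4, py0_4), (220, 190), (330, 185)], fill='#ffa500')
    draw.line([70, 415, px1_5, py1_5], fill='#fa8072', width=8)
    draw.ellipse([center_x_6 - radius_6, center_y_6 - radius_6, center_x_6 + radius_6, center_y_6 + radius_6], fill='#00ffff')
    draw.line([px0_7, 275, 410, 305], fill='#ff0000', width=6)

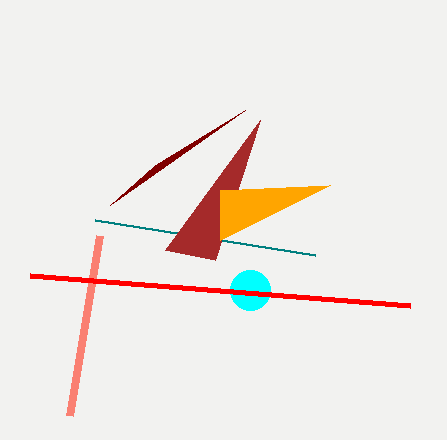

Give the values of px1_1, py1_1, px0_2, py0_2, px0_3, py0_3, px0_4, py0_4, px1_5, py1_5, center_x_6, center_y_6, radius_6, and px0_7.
px1_1 = 95, py1_1 = 220, px0_2 = 165, py0_2 = 250, px0_3 = 245, py0_3 = 110, px0_4 = 220, py0_4 = 240, px1_5 = 100, py1_5 = 235, center_x_6 = 250, center_y_6 = 290, radius_6 = 20, px0_7 = 30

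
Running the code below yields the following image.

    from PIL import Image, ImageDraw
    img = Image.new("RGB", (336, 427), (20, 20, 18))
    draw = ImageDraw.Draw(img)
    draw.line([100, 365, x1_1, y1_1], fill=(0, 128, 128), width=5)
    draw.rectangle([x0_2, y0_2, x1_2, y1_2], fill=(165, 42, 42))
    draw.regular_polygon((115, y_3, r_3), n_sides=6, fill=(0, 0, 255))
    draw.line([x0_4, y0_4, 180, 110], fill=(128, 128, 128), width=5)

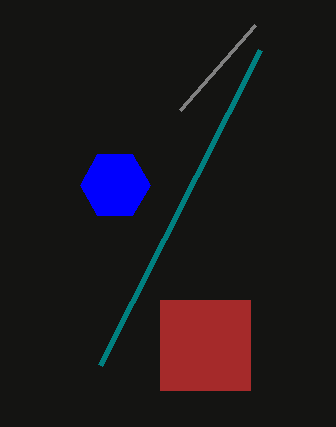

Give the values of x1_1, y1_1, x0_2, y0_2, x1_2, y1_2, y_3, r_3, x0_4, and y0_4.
x1_1 = 260, y1_1 = 50, x0_2 = 160, y0_2 = 300, x1_2 = 250, y1_2 = 390, y_3 = 185, r_3 = 35, x0_4 = 255, y0_4 = 25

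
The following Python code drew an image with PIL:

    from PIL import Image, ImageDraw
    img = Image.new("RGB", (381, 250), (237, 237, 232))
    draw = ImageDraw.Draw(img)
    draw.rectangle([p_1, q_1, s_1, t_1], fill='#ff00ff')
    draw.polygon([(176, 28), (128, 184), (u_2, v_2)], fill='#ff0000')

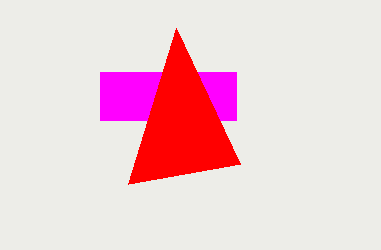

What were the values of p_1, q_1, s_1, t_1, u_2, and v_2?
p_1 = 100; q_1 = 72; s_1 = 236; t_1 = 120; u_2 = 240; v_2 = 164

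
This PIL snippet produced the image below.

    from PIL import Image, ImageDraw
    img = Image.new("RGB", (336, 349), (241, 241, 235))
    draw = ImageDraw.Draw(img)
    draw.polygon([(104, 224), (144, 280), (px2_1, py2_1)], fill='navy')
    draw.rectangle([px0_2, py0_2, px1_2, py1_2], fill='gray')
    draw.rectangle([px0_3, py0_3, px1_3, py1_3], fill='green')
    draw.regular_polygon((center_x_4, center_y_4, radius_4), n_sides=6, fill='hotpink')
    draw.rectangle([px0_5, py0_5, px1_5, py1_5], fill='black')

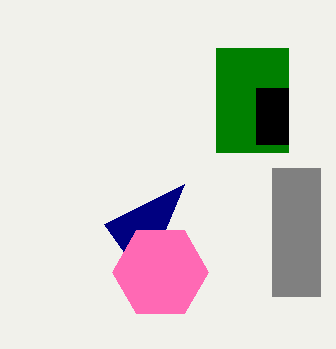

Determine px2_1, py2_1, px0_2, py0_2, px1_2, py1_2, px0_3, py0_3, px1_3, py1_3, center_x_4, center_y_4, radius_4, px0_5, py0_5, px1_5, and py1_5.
px2_1 = 184, py2_1 = 184, px0_2 = 272, py0_2 = 168, px1_2 = 320, py1_2 = 296, px0_3 = 216, py0_3 = 48, px1_3 = 288, py1_3 = 152, center_x_4 = 160, center_y_4 = 272, radius_4 = 48, px0_5 = 256, py0_5 = 88, px1_5 = 288, py1_5 = 144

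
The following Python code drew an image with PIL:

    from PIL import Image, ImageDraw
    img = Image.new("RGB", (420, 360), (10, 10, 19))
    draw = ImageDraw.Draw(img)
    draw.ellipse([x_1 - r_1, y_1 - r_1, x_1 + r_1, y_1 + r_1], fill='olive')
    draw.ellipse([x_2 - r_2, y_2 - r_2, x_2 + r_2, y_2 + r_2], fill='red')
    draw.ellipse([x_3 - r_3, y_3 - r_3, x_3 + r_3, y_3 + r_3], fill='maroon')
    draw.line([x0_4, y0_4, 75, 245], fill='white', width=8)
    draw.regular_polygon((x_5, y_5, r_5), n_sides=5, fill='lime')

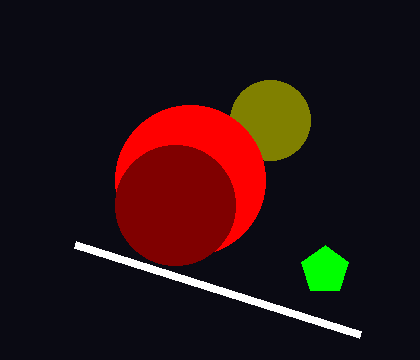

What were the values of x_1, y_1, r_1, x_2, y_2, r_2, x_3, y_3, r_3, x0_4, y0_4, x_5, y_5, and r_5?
x_1 = 270
y_1 = 120
r_1 = 40
x_2 = 190
y_2 = 180
r_2 = 75
x_3 = 175
y_3 = 205
r_3 = 60
x0_4 = 360
y0_4 = 335
x_5 = 325
y_5 = 270
r_5 = 25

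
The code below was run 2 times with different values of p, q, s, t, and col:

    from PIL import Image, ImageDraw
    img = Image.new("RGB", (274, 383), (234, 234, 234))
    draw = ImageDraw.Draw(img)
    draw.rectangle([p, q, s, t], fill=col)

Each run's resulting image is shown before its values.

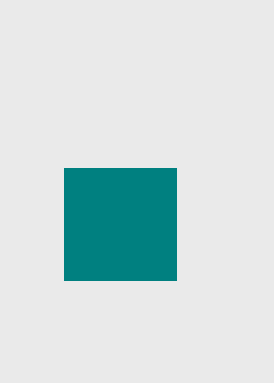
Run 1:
p = 64, q = 168, s = 176, t = 280, col = 'teal'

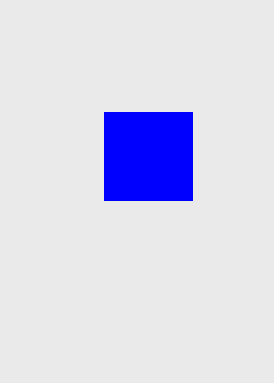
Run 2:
p = 104; q = 112; s = 192; t = 200; col = 'blue'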